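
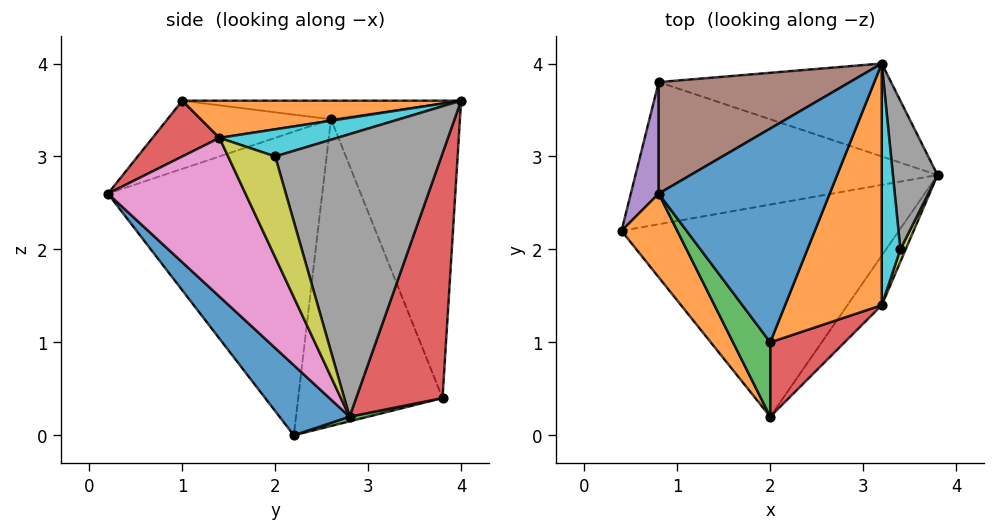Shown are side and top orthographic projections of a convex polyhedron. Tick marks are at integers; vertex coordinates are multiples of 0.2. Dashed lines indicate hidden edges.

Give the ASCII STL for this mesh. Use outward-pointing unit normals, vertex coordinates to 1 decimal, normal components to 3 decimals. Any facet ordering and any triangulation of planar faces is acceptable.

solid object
 facet normal 0.168 -0.729 -0.664
  outer loop
   vertex 2.0 0.2 2.6
   vertex 0.4 2.2 0.0
   vertex 3.8 2.8 0.2
  endloop
 endfacet
 facet normal -0.861 -0.483 0.158
  outer loop
   vertex 0.8 2.6 3.4
   vertex 0.4 2.2 0.0
   vertex 2.0 0.2 2.6
  endloop
 endfacet
 facet normal 0.015 0.239 -0.971
  outer loop
   vertex 0.8 3.8 0.4
   vertex 3.8 2.8 0.2
   vertex 0.4 2.2 0.0
  endloop
 endfacet
 facet normal 0.288 0.918 -0.273
  outer loop
   vertex 0.8 3.8 0.4
   vertex 3.2 4.0 3.6
   vertex 3.8 2.8 0.2
  endloop
 endfacet
 facet normal -0.971 0.221 0.088
  outer loop
   vertex 0.8 3.8 0.4
   vertex 0.4 2.2 0.0
   vertex 0.8 2.6 3.4
  endloop
 endfacet
 facet normal -0.497 0.806 0.322
  outer loop
   vertex 0.8 3.8 0.4
   vertex 0.8 2.6 3.4
   vertex 3.2 4.0 3.6
  endloop
 endfacet
 facet normal 0.737 -0.657 -0.159
  outer loop
   vertex 3.2 1.4 3.2
   vertex 2.0 0.2 2.6
   vertex 3.8 2.8 0.2
  endloop
 endfacet
 facet normal 0.986 0.052 0.156
  outer loop
   vertex 3.4 2.0 3.0
   vertex 3.8 2.8 0.2
   vertex 3.2 4.0 3.6
  endloop
 endfacet
 facet normal 0.952 -0.301 0.050
  outer loop
   vertex 3.4 2.0 3.0
   vertex 3.2 1.4 3.2
   vertex 3.8 2.8 0.2
  endloop
 endfacet
 facet normal 0.822 -0.087 0.563
  outer loop
   vertex 3.4 2.0 3.0
   vertex 3.2 4.0 3.6
   vertex 3.2 1.4 3.2
  endloop
 endfacet
 facet normal -0.108 0.043 0.993
  outer loop
   vertex 2.0 1.0 3.6
   vertex 3.2 4.0 3.6
   vertex 0.8 2.6 3.4
  endloop
 endfacet
 facet normal 0.355 -0.142 0.924
  outer loop
   vertex 2.0 1.0 3.6
   vertex 3.2 1.4 3.2
   vertex 3.2 4.0 3.6
  endloop
 endfacet
 facet normal -0.753 -0.514 0.411
  outer loop
   vertex 2.0 1.0 3.6
   vertex 0.8 2.6 3.4
   vertex 2.0 0.2 2.6
  endloop
 endfacet
 facet normal 0.424 -0.707 0.566
  outer loop
   vertex 2.0 1.0 3.6
   vertex 2.0 0.2 2.6
   vertex 3.2 1.4 3.2
  endloop
 endfacet
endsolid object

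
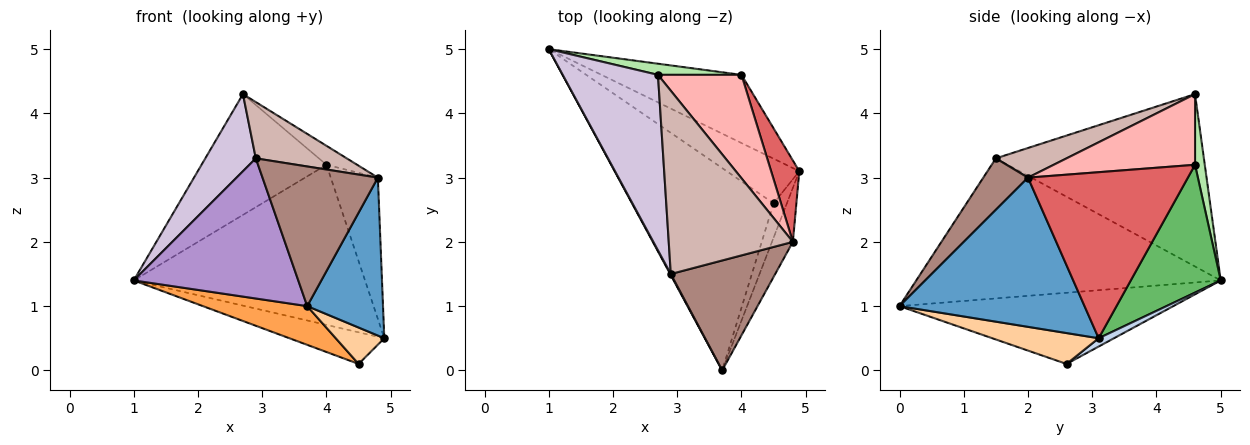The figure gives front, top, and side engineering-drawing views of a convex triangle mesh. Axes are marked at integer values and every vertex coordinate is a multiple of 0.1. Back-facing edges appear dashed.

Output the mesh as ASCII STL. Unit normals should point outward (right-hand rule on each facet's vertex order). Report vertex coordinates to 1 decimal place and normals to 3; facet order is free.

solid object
 facet normal 0.918 -0.376 -0.129
  outer loop
   vertex 4.8 2.0 3.0
   vertex 3.7 0.0 1.0
   vertex 4.9 3.1 0.5
  endloop
 endfacet
 facet normal 0.093 0.576 -0.812
  outer loop
   vertex 4.5 2.6 0.1
   vertex 1.0 5.0 1.4
   vertex 4.9 3.1 0.5
  endloop
 endfacet
 facet normal -0.443 -0.169 -0.881
  outer loop
   vertex 4.5 2.6 0.1
   vertex 3.7 0.0 1.0
   vertex 1.0 5.0 1.4
  endloop
 endfacet
 facet normal 0.847 -0.387 -0.364
  outer loop
   vertex 4.5 2.6 0.1
   vertex 4.9 3.1 0.5
   vertex 3.7 0.0 1.0
  endloop
 endfacet
 facet normal 0.337 0.866 -0.369
  outer loop
   vertex 4.0 4.6 3.2
   vertex 4.9 3.1 0.5
   vertex 1.0 5.0 1.4
  endloop
 endfacet
 facet normal 0.077 0.993 0.092
  outer loop
   vertex 4.0 4.6 3.2
   vertex 1.0 5.0 1.4
   vertex 2.7 4.6 4.3
  endloop
 endfacet
 facet normal 0.947 0.279 0.161
  outer loop
   vertex 4.0 4.6 3.2
   vertex 4.8 2.0 3.0
   vertex 4.9 3.1 0.5
  endloop
 endfacet
 facet normal 0.640 0.139 0.756
  outer loop
   vertex 4.0 4.6 3.2
   vertex 2.7 4.6 4.3
   vertex 4.8 2.0 3.0
  endloop
 endfacet
 facet normal -0.880 -0.475 0.004
  outer loop
   vertex 2.9 1.5 3.3
   vertex 1.0 5.0 1.4
   vertex 3.7 0.0 1.0
  endloop
 endfacet
 facet normal -0.856 -0.208 0.473
  outer loop
   vertex 2.9 1.5 3.3
   vertex 2.7 4.6 4.3
   vertex 1.0 5.0 1.4
  endloop
 endfacet
 facet normal 0.291 -0.752 0.592
  outer loop
   vertex 2.9 1.5 3.3
   vertex 3.7 0.0 1.0
   vertex 4.8 2.0 3.0
  endloop
 endfacet
 facet normal 0.222 -0.286 0.932
  outer loop
   vertex 2.9 1.5 3.3
   vertex 4.8 2.0 3.0
   vertex 2.7 4.6 4.3
  endloop
 endfacet
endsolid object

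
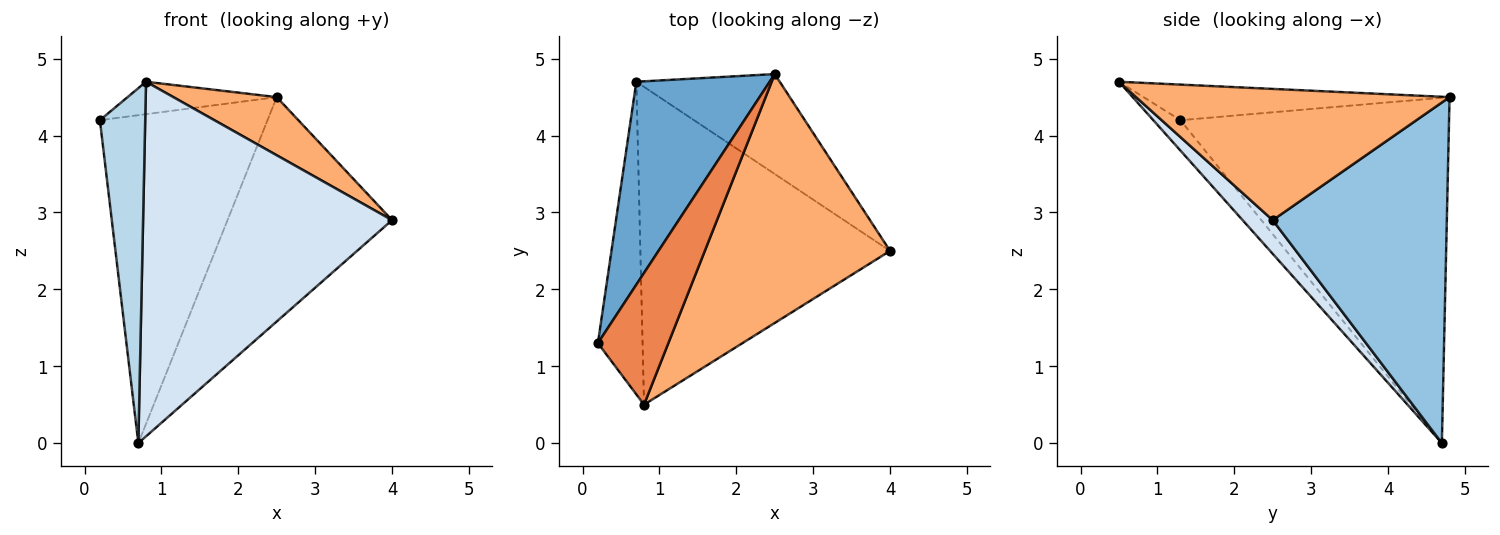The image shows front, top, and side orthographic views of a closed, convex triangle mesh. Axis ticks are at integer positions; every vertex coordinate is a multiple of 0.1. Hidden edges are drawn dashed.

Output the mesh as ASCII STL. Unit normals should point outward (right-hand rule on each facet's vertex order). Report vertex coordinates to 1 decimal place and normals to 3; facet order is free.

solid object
 facet normal -0.806 0.503 0.311
  outer loop
   vertex 2.5 4.8 4.5
   vertex 0.7 4.7 0.0
   vertex 0.2 1.3 4.2
  endloop
 endfacet
 facet normal 0.695 0.657 -0.293
  outer loop
   vertex 2.5 4.8 4.5
   vertex 4.0 2.5 2.9
   vertex 0.7 4.7 0.0
  endloop
 endfacet
 facet normal -0.410 -0.684 -0.603
  outer loop
   vertex 0.8 0.5 4.7
   vertex 0.2 1.3 4.2
   vertex 0.7 4.7 0.0
  endloop
 endfacet
 facet normal 0.090 -0.742 -0.665
  outer loop
   vertex 0.8 0.5 4.7
   vertex 0.7 4.7 0.0
   vertex 4.0 2.5 2.9
  endloop
 endfacet
 facet normal -0.440 0.215 0.872
  outer loop
   vertex 0.8 0.5 4.7
   vertex 2.5 4.8 4.5
   vertex 0.2 1.3 4.2
  endloop
 endfacet
 facet normal 0.568 -0.187 0.802
  outer loop
   vertex 0.8 0.5 4.7
   vertex 4.0 2.5 2.9
   vertex 2.5 4.8 4.5
  endloop
 endfacet
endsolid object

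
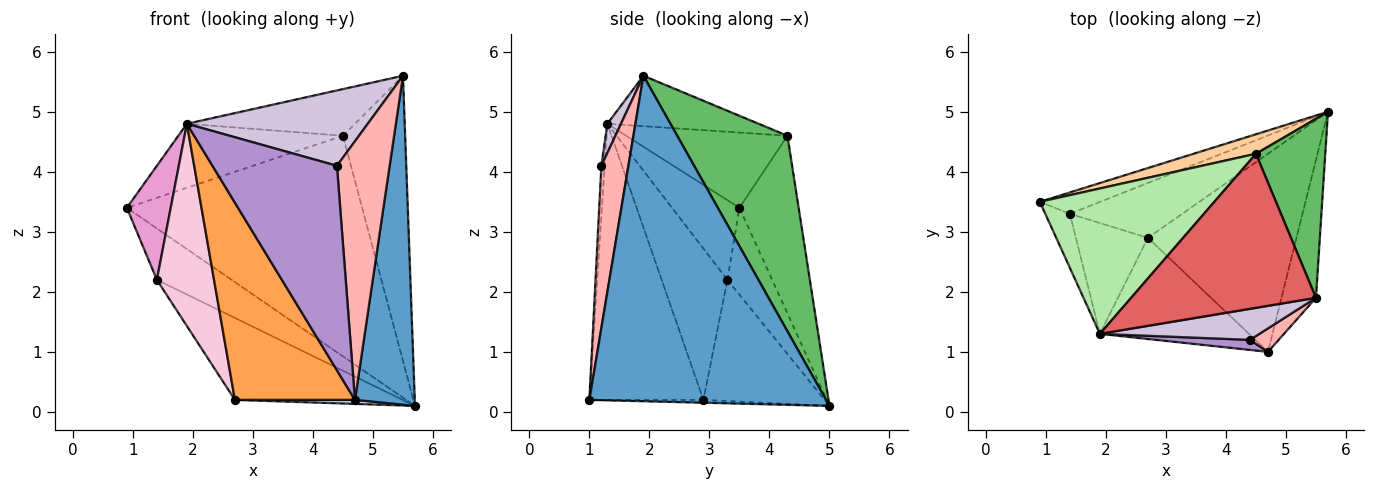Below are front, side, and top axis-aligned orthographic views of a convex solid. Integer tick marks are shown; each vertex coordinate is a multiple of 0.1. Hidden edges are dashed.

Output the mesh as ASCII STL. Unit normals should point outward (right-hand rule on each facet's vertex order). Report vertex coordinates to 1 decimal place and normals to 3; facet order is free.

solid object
 facet normal 0.964 -0.244 -0.102
  outer loop
   vertex 5.5 1.9 5.6
   vertex 4.7 1.0 0.2
   vertex 5.7 5.0 0.1
  endloop
 endfacet
 facet normal -0.019 -0.020 -1.000
  outer loop
   vertex 2.7 2.9 0.2
   vertex 5.7 5.0 0.1
   vertex 4.7 1.0 0.2
  endloop
 endfacet
 facet normal -0.646 -0.680 -0.349
  outer loop
   vertex 2.7 2.9 0.2
   vertex 4.7 1.0 0.2
   vertex 1.9 1.3 4.8
  endloop
 endfacet
 facet normal -0.243 0.966 0.085
  outer loop
   vertex 4.5 4.3 4.6
   vertex 5.7 5.0 0.1
   vertex 0.9 3.5 3.4
  endloop
 endfacet
 facet normal 0.832 0.470 0.295
  outer loop
   vertex 4.5 4.3 4.6
   vertex 5.5 1.9 5.6
   vertex 5.7 5.0 0.1
  endloop
 endfacet
 facet normal -0.367 0.375 0.851
  outer loop
   vertex 4.5 4.3 4.6
   vertex 0.9 3.5 3.4
   vertex 1.9 1.3 4.8
  endloop
 endfacet
 facet normal -0.253 0.281 0.926
  outer loop
   vertex 4.5 4.3 4.6
   vertex 1.9 1.3 4.8
   vertex 5.5 1.9 5.6
  endloop
 endfacet
 facet normal 0.455 -0.887 0.080
  outer loop
   vertex 4.4 1.2 4.1
   vertex 4.7 1.0 0.2
   vertex 5.5 1.9 5.6
  endloop
 endfacet
 facet normal -0.026 -0.998 0.049
  outer loop
   vertex 4.4 1.2 4.1
   vertex 1.9 1.3 4.8
   vertex 4.7 1.0 0.2
  endloop
 endfacet
 facet normal 0.069 -0.923 0.380
  outer loop
   vertex 4.4 1.2 4.1
   vertex 5.5 1.9 5.6
   vertex 1.9 1.3 4.8
  endloop
 endfacet
 facet normal -0.484 0.808 -0.336
  outer loop
   vertex 1.4 3.3 2.2
   vertex 0.9 3.5 3.4
   vertex 5.7 5.0 0.1
  endloop
 endfacet
 facet normal -0.515 0.712 -0.477
  outer loop
   vertex 1.4 3.3 2.2
   vertex 5.7 5.0 0.1
   vertex 2.7 2.9 0.2
  endloop
 endfacet
 facet normal -0.812 -0.528 -0.250
  outer loop
   vertex 1.4 3.3 2.2
   vertex 1.9 1.3 4.8
   vertex 0.9 3.5 3.4
  endloop
 endfacet
 facet normal -0.710 -0.617 -0.338
  outer loop
   vertex 1.4 3.3 2.2
   vertex 2.7 2.9 0.2
   vertex 1.9 1.3 4.8
  endloop
 endfacet
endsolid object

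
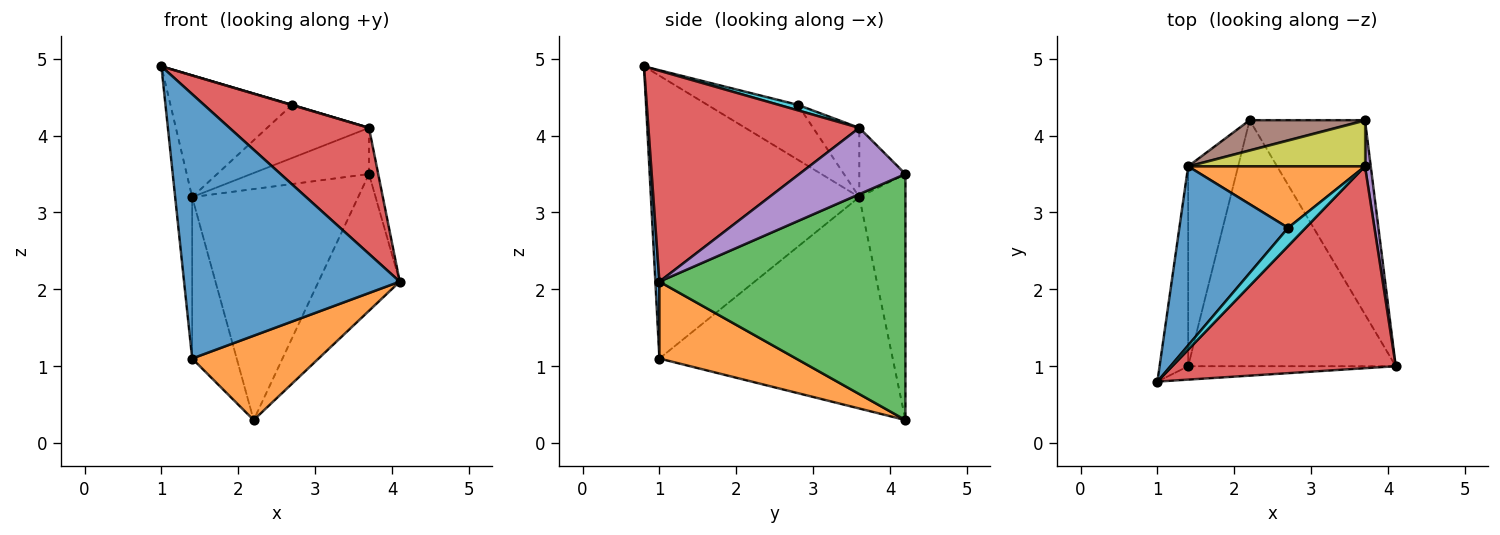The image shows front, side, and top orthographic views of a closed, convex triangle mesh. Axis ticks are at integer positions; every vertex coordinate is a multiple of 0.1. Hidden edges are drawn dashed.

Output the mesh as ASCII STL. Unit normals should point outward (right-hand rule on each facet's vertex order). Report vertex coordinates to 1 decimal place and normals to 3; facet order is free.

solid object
 facet normal 0.019 -0.999 -0.051
  outer loop
   vertex 1.4 1.0 1.1
   vertex 4.1 1.0 2.1
   vertex 1.0 0.8 4.9
  endloop
 endfacet
 facet normal 0.331 -0.306 -0.893
  outer loop
   vertex 1.4 1.0 1.1
   vertex 2.2 4.2 0.3
   vertex 4.1 1.0 2.1
  endloop
 endfacet
 facet normal 0.868 0.286 -0.407
  outer loop
   vertex 3.7 4.2 3.5
   vertex 4.1 1.0 2.1
   vertex 2.2 4.2 0.3
  endloop
 endfacet
 facet normal 0.625 -0.413 0.662
  outer loop
   vertex 3.7 3.6 4.1
   vertex 1.0 0.8 4.9
   vertex 4.1 1.0 2.1
  endloop
 endfacet
 facet normal 0.993 0.086 0.086
  outer loop
   vertex 3.7 3.6 4.1
   vertex 4.1 1.0 2.1
   vertex 3.7 4.2 3.5
  endloop
 endfacet
 facet normal -0.266 0.956 0.125
  outer loop
   vertex 1.4 3.6 3.2
   vertex 3.7 4.2 3.5
   vertex 2.2 4.2 0.3
  endloop
 endfacet
 facet normal -0.992 0.081 -0.100
  outer loop
   vertex 1.4 3.6 3.2
   vertex 1.4 1.0 1.1
   vertex 1.0 0.8 4.9
  endloop
 endfacet
 facet normal -0.957 0.183 -0.226
  outer loop
   vertex 1.4 3.6 3.2
   vertex 2.2 4.2 0.3
   vertex 1.4 1.0 1.1
  endloop
 endfacet
 facet normal -0.267 0.682 0.682
  outer loop
   vertex 1.4 3.6 3.2
   vertex 3.7 3.6 4.1
   vertex 3.7 4.2 3.5
  endloop
 endfacet
 facet normal 0.298 -0.015 0.954
  outer loop
   vertex 2.7 2.8 4.4
   vertex 1.0 0.8 4.9
   vertex 3.7 3.6 4.1
  endloop
 endfacet
 facet normal -0.385 0.518 0.763
  outer loop
   vertex 2.7 2.8 4.4
   vertex 1.4 3.6 3.2
   vertex 1.0 0.8 4.9
  endloop
 endfacet
 facet normal -0.284 0.627 0.726
  outer loop
   vertex 2.7 2.8 4.4
   vertex 3.7 3.6 4.1
   vertex 1.4 3.6 3.2
  endloop
 endfacet
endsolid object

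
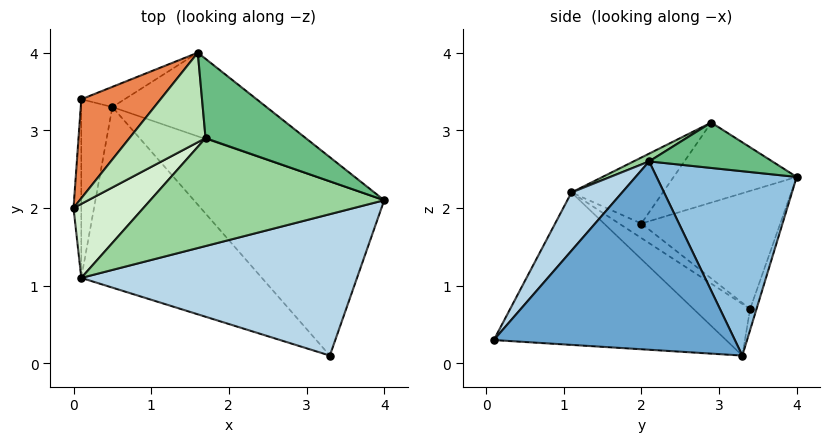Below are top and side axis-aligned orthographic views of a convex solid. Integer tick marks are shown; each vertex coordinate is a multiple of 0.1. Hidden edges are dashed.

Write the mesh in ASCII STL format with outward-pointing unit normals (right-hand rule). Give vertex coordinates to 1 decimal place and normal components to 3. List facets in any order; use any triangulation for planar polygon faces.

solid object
 facet normal 0.611 0.496 -0.617
  outer loop
   vertex 0.5 3.3 0.1
   vertex 4.0 2.1 2.6
   vertex 3.3 0.1 0.3
  endloop
 endfacet
 facet normal 0.570 0.670 -0.476
  outer loop
   vertex 1.6 4.0 2.4
   vertex 4.0 2.1 2.6
   vertex 0.5 3.3 0.1
  endloop
 endfacet
 facet normal 0.132 -0.768 0.627
  outer loop
   vertex 0.1 1.1 2.2
   vertex 3.3 0.1 0.3
   vertex 4.0 2.1 2.6
  endloop
 endfacet
 facet normal -0.550 -0.522 -0.652
  outer loop
   vertex 0.1 1.1 2.2
   vertex 0.5 3.3 0.1
   vertex 3.3 0.1 0.3
  endloop
 endfacet
 facet normal -0.744 0.445 0.499
  outer loop
   vertex 0.1 3.4 0.7
   vertex 0.0 2.0 1.8
   vertex 1.6 4.0 2.4
  endloop
 endfacet
 facet normal -0.116 0.964 -0.238
  outer loop
   vertex 0.1 3.4 0.7
   vertex 1.6 4.0 2.4
   vertex 0.5 3.3 0.1
  endloop
 endfacet
 facet normal -0.843 -0.294 -0.451
  outer loop
   vertex 0.1 3.4 0.7
   vertex 0.1 1.1 2.2
   vertex 0.0 2.0 1.8
  endloop
 endfacet
 facet normal -0.812 -0.319 -0.488
  outer loop
   vertex 0.1 3.4 0.7
   vertex 0.5 3.3 0.1
   vertex 0.1 1.1 2.2
  endloop
 endfacet
 facet normal 0.351 0.525 0.775
  outer loop
   vertex 1.7 2.9 3.1
   vertex 4.0 2.1 2.6
   vertex 1.6 4.0 2.4
  endloop
 endfacet
 facet normal 0.029 -0.468 0.883
  outer loop
   vertex 1.7 2.9 3.1
   vertex 0.1 1.1 2.2
   vertex 4.0 2.1 2.6
  endloop
 endfacet
 facet normal -0.679 0.349 0.646
  outer loop
   vertex 1.7 2.9 3.1
   vertex 1.6 4.0 2.4
   vertex 0.0 2.0 1.8
  endloop
 endfacet
 facet normal -0.667 0.240 0.706
  outer loop
   vertex 1.7 2.9 3.1
   vertex 0.0 2.0 1.8
   vertex 0.1 1.1 2.2
  endloop
 endfacet
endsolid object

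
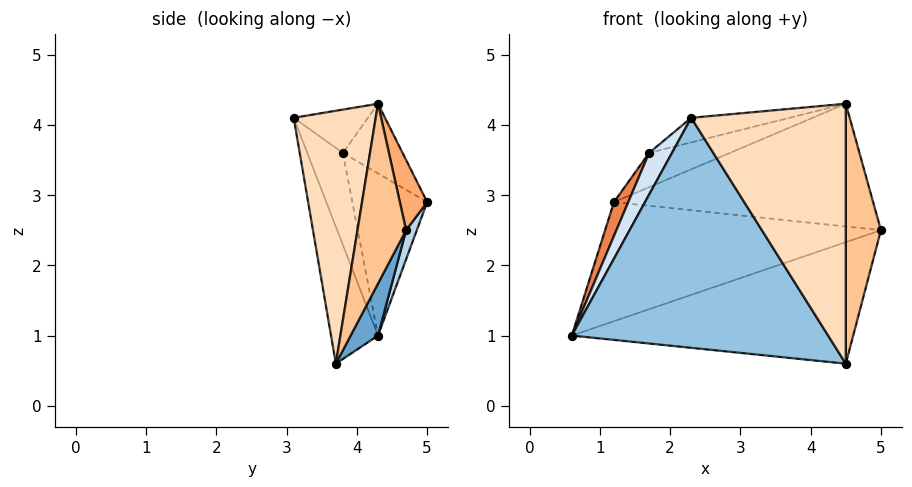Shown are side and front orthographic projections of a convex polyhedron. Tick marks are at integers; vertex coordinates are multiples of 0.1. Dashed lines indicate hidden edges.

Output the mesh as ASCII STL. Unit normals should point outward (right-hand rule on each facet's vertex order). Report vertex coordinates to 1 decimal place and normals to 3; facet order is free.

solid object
 facet normal 0.085 0.872 -0.481
  outer loop
   vertex 4.5 3.7 0.6
   vertex 0.6 4.3 1.0
   vertex 5.0 4.7 2.5
  endloop
 endfacet
 facet normal -0.173 -0.947 -0.271
  outer loop
   vertex 4.5 3.7 0.6
   vertex 2.3 3.1 4.1
   vertex 0.6 4.3 1.0
  endloop
 endfacet
 facet normal 0.036 0.934 -0.356
  outer loop
   vertex 1.2 5.0 2.9
   vertex 5.0 4.7 2.5
   vertex 0.6 4.3 1.0
  endloop
 endfacet
 facet normal -0.816 -0.525 0.244
  outer loop
   vertex 1.7 3.8 3.6
   vertex 0.6 4.3 1.0
   vertex 2.3 3.1 4.1
  endloop
 endfacet
 facet normal -0.918 -0.176 0.355
  outer loop
   vertex 1.7 3.8 3.6
   vertex 1.2 5.0 2.9
   vertex 0.6 4.3 1.0
  endloop
 endfacet
 facet normal 0.102 0.965 0.243
  outer loop
   vertex 4.5 4.3 4.3
   vertex 5.0 4.7 2.5
   vertex 1.2 5.0 2.9
  endloop
 endfacet
 facet normal 0.807 -0.583 0.095
  outer loop
   vertex 4.5 4.3 4.3
   vertex 4.5 3.7 0.6
   vertex 5.0 4.7 2.5
  endloop
 endfacet
 facet normal 0.464 -0.874 0.142
  outer loop
   vertex 4.5 4.3 4.3
   vertex 2.3 3.1 4.1
   vertex 4.5 3.7 0.6
  endloop
 endfacet
 facet normal -0.288 0.381 0.879
  outer loop
   vertex 4.5 4.3 4.3
   vertex 1.7 3.8 3.6
   vertex 2.3 3.1 4.1
  endloop
 endfacet
 facet normal -0.288 0.390 0.875
  outer loop
   vertex 4.5 4.3 4.3
   vertex 1.2 5.0 2.9
   vertex 1.7 3.8 3.6
  endloop
 endfacet
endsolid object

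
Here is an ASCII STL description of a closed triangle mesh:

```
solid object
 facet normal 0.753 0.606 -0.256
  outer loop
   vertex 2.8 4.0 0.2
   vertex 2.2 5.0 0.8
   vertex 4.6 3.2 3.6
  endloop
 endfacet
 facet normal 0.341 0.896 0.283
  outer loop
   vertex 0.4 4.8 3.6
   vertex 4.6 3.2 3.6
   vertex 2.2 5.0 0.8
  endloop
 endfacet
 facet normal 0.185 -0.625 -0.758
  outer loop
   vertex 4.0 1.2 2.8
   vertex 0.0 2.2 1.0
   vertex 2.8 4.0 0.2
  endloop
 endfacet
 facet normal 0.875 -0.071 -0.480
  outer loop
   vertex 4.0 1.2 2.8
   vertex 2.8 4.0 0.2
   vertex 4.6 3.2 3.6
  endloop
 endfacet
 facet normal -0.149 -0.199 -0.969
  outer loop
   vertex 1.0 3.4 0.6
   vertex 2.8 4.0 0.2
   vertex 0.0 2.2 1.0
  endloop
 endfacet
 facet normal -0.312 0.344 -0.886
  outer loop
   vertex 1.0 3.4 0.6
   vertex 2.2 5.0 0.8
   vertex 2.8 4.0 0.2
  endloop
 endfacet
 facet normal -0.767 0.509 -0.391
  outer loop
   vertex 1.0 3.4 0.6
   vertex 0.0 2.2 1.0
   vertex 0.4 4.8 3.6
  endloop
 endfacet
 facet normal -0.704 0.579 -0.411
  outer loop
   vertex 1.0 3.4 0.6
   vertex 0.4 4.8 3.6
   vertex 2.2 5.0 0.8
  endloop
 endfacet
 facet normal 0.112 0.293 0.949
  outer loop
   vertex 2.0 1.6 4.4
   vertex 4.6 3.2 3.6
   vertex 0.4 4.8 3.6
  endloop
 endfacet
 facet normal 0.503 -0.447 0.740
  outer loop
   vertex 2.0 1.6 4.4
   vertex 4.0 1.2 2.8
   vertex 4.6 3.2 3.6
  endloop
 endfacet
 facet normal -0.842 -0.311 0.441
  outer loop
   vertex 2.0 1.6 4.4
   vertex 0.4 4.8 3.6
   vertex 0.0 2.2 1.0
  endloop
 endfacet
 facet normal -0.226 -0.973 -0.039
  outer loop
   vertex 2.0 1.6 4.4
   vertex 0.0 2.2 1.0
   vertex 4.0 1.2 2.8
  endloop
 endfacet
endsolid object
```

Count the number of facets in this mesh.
12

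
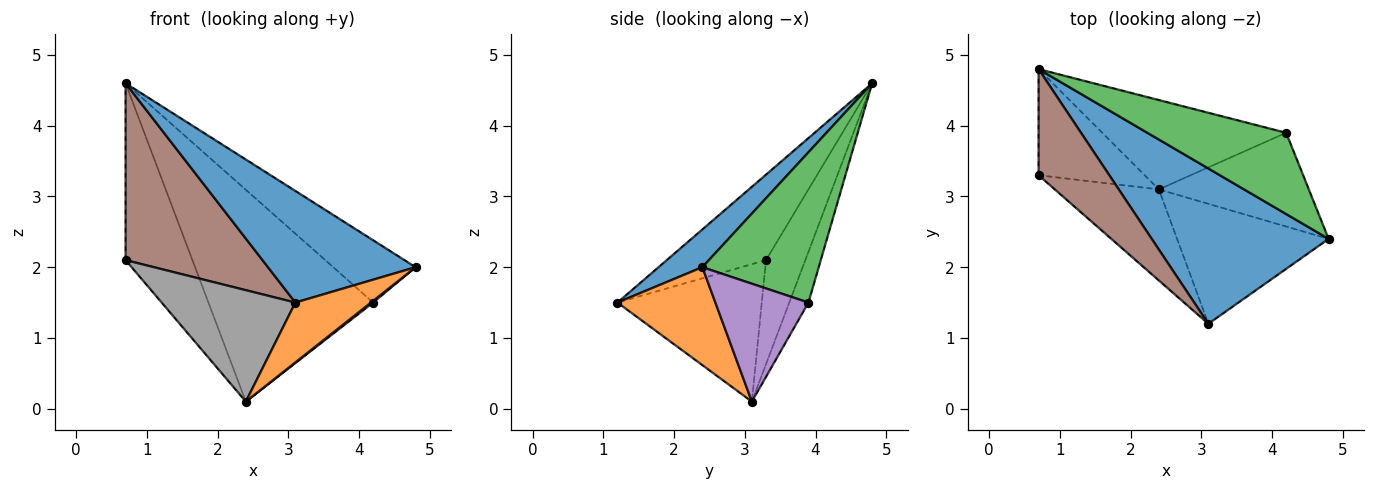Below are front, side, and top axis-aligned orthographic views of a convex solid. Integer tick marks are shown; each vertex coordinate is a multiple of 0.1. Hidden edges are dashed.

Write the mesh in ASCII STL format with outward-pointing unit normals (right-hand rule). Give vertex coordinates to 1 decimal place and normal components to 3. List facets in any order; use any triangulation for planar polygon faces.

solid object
 facet normal 0.171 -0.575 0.800
  outer loop
   vertex 3.1 1.2 1.5
   vertex 4.8 2.4 2.0
   vertex 0.7 4.8 4.6
  endloop
 endfacet
 facet normal 0.501 -0.386 -0.775
  outer loop
   vertex 2.4 3.1 0.1
   vertex 4.8 2.4 2.0
   vertex 3.1 1.2 1.5
  endloop
 endfacet
 facet normal 0.652 0.461 0.602
  outer loop
   vertex 4.2 3.9 1.5
   vertex 0.7 4.8 4.6
   vertex 4.8 2.4 2.0
  endloop
 endfacet
 facet normal -0.107 0.916 -0.386
  outer loop
   vertex 4.2 3.9 1.5
   vertex 2.4 3.1 0.1
   vertex 0.7 4.8 4.6
  endloop
 endfacet
 facet normal 0.618 -0.015 -0.786
  outer loop
   vertex 4.2 3.9 1.5
   vertex 4.8 2.4 2.0
   vertex 2.4 3.1 0.1
  endloop
 endfacet
 facet normal -0.528 -0.728 0.437
  outer loop
   vertex 0.7 3.3 2.1
   vertex 3.1 1.2 1.5
   vertex 0.7 4.8 4.6
  endloop
 endfacet
 facet normal -0.450 0.766 -0.459
  outer loop
   vertex 0.7 3.3 2.1
   vertex 0.7 4.8 4.6
   vertex 2.4 3.1 0.1
  endloop
 endfacet
 facet normal -0.641 -0.594 -0.486
  outer loop
   vertex 0.7 3.3 2.1
   vertex 2.4 3.1 0.1
   vertex 3.1 1.2 1.5
  endloop
 endfacet
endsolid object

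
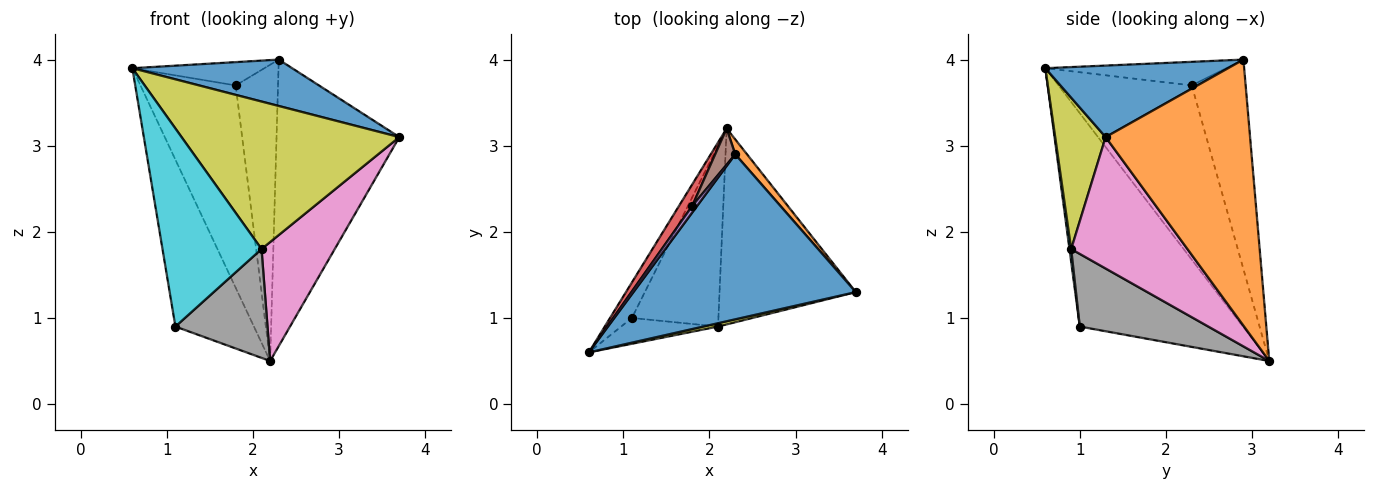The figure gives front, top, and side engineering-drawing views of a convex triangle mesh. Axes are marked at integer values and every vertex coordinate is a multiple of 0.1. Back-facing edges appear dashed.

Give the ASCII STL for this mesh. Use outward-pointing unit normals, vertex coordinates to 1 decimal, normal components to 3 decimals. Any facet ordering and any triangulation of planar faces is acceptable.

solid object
 facet normal 0.296 -0.259 0.920
  outer loop
   vertex 2.3 2.9 4.0
   vertex 0.6 0.6 3.9
   vertex 3.7 1.3 3.1
  endloop
 endfacet
 facet normal 0.761 0.647 0.034
  outer loop
   vertex 2.3 2.9 4.0
   vertex 3.7 1.3 3.1
   vertex 2.2 3.2 0.5
  endloop
 endfacet
 facet normal -0.897 0.432 -0.092
  outer loop
   vertex 1.1 1.0 0.9
   vertex 0.6 0.6 3.9
   vertex 2.2 3.2 0.5
  endloop
 endfacet
 facet normal -0.812 0.580 0.062
  outer loop
   vertex 1.8 2.3 3.7
   vertex 2.2 3.2 0.5
   vertex 0.6 0.6 3.9
  endloop
 endfacet
 facet normal -0.797 0.582 0.164
  outer loop
   vertex 1.8 2.3 3.7
   vertex 0.6 0.6 3.9
   vertex 2.3 2.9 4.0
  endloop
 endfacet
 facet normal -0.784 0.616 0.075
  outer loop
   vertex 1.8 2.3 3.7
   vertex 2.3 2.9 4.0
   vertex 2.2 3.2 0.5
  endloop
 endfacet
 facet normal 0.636 -0.400 -0.660
  outer loop
   vertex 2.1 0.9 1.8
   vertex 2.2 3.2 0.5
   vertex 3.7 1.3 3.1
  endloop
 endfacet
 facet normal 0.584 -0.418 -0.695
  outer loop
   vertex 2.1 0.9 1.8
   vertex 1.1 1.0 0.9
   vertex 2.2 3.2 0.5
  endloop
 endfacet
 facet normal 0.226 -0.974 0.022
  outer loop
   vertex 2.1 0.9 1.8
   vertex 3.7 1.3 3.1
   vertex 0.6 0.6 3.9
  endloop
 endfacet
 facet normal 0.017 -0.991 -0.129
  outer loop
   vertex 2.1 0.9 1.8
   vertex 0.6 0.6 3.9
   vertex 1.1 1.0 0.9
  endloop
 endfacet
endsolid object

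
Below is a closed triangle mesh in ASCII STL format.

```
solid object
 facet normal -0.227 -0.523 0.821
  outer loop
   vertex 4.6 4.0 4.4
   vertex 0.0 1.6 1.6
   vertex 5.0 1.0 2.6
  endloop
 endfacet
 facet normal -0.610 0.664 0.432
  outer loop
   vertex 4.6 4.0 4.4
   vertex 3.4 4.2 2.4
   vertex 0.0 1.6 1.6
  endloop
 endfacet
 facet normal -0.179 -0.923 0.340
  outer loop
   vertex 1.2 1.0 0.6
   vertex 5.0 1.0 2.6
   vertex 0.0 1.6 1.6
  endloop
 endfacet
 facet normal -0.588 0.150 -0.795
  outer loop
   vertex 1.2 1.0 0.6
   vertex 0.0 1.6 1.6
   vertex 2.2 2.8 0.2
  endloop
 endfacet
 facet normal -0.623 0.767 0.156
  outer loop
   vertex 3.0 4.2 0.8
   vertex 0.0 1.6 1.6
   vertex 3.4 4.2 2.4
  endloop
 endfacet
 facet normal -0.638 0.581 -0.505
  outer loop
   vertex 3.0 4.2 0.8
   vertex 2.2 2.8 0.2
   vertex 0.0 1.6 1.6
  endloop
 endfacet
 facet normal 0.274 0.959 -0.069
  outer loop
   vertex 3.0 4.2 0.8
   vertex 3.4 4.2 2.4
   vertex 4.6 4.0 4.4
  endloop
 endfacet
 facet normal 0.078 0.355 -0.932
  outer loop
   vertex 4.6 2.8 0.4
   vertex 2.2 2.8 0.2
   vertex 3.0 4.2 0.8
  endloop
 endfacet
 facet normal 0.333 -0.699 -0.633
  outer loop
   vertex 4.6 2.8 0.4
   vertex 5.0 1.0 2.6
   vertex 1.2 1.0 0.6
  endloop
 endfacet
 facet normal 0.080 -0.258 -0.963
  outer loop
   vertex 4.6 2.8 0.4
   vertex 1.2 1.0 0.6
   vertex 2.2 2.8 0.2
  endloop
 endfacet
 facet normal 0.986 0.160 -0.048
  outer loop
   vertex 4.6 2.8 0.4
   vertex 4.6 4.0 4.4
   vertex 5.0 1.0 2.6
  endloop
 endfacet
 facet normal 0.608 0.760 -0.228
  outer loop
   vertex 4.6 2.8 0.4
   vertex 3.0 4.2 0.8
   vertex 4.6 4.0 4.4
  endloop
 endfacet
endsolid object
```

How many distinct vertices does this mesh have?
8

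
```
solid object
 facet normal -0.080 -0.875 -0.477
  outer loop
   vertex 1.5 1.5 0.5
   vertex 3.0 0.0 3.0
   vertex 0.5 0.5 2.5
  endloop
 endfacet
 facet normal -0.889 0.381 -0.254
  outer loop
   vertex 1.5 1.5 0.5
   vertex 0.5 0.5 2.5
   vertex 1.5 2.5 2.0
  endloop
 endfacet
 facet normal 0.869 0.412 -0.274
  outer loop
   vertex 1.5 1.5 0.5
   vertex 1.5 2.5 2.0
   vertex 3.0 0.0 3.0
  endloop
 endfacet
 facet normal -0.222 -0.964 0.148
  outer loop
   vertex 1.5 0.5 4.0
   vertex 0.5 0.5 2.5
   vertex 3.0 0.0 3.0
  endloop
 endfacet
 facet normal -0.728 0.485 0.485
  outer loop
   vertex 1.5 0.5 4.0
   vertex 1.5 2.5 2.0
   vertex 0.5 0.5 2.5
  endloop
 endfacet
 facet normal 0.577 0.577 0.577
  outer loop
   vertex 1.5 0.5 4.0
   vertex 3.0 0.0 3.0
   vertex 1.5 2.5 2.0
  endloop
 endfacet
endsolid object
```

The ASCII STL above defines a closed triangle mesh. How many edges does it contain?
9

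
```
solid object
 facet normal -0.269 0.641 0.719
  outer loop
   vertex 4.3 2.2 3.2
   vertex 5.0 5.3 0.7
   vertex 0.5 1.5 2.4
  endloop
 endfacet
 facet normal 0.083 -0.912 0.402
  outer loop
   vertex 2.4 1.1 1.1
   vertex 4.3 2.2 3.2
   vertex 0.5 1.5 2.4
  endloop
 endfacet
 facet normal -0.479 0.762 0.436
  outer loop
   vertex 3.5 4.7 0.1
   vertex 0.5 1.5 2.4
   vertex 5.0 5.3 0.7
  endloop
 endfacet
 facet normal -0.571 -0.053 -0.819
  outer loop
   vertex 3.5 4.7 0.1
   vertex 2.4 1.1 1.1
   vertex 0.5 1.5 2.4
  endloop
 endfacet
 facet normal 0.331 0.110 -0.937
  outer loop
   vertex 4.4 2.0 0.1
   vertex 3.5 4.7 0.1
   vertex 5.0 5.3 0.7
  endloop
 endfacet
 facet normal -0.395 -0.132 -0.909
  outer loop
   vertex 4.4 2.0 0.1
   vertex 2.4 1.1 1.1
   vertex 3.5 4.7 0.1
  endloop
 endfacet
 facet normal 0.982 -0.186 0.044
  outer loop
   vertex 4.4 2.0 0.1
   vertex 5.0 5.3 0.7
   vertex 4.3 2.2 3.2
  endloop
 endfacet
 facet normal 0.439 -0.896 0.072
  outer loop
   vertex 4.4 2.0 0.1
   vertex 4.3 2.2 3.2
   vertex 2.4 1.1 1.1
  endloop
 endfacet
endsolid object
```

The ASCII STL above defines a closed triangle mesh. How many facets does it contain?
8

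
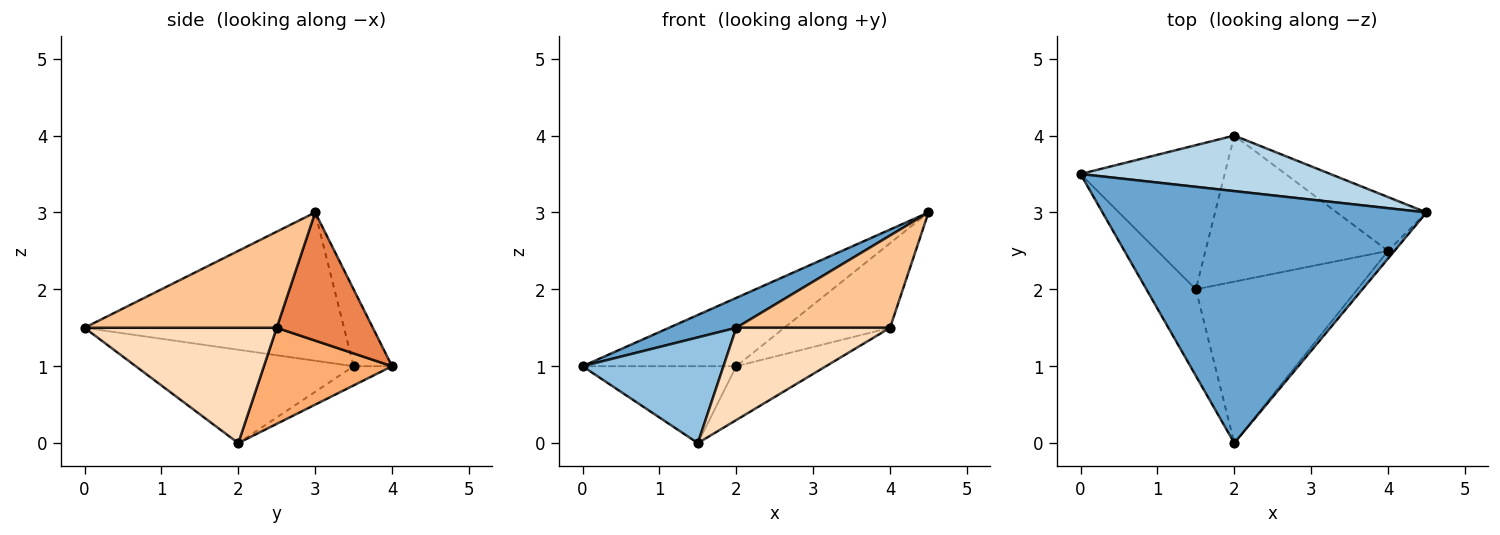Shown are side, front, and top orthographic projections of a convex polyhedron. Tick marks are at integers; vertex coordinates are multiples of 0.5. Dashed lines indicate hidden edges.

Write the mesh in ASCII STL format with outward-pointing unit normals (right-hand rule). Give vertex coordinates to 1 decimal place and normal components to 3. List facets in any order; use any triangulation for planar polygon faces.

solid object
 facet normal -0.414 -0.107 0.904
  outer loop
   vertex 2.0 0.0 1.5
   vertex 4.5 3.0 3.0
   vertex 0.0 3.5 1.0
  endloop
 endfacet
 facet normal -0.767 -0.496 -0.406
  outer loop
   vertex 1.5 2.0 0.0
   vertex 2.0 0.0 1.5
   vertex 0.0 3.5 1.0
  endloop
 endfacet
 facet normal -0.190 0.762 0.619
  outer loop
   vertex 2.0 4.0 1.0
   vertex 0.0 3.5 1.0
   vertex 4.5 3.0 3.0
  endloop
 endfacet
 facet normal -0.117 0.467 -0.876
  outer loop
   vertex 2.0 4.0 1.0
   vertex 1.5 2.0 0.0
   vertex 0.0 3.5 1.0
  endloop
 endfacet
 facet normal 0.609 0.669 -0.426
  outer loop
   vertex 4.0 2.5 1.5
   vertex 2.0 4.0 1.0
   vertex 4.5 3.0 3.0
  endloop
 endfacet
 facet normal 0.443 0.310 -0.841
  outer loop
   vertex 4.0 2.5 1.5
   vertex 1.5 2.0 0.0
   vertex 2.0 4.0 1.0
  endloop
 endfacet
 facet normal 0.780 -0.624 -0.052
  outer loop
   vertex 4.0 2.5 1.5
   vertex 4.5 3.0 3.0
   vertex 2.0 0.0 1.5
  endloop
 endfacet
 facet normal 0.527 -0.422 -0.738
  outer loop
   vertex 4.0 2.5 1.5
   vertex 2.0 0.0 1.5
   vertex 1.5 2.0 0.0
  endloop
 endfacet
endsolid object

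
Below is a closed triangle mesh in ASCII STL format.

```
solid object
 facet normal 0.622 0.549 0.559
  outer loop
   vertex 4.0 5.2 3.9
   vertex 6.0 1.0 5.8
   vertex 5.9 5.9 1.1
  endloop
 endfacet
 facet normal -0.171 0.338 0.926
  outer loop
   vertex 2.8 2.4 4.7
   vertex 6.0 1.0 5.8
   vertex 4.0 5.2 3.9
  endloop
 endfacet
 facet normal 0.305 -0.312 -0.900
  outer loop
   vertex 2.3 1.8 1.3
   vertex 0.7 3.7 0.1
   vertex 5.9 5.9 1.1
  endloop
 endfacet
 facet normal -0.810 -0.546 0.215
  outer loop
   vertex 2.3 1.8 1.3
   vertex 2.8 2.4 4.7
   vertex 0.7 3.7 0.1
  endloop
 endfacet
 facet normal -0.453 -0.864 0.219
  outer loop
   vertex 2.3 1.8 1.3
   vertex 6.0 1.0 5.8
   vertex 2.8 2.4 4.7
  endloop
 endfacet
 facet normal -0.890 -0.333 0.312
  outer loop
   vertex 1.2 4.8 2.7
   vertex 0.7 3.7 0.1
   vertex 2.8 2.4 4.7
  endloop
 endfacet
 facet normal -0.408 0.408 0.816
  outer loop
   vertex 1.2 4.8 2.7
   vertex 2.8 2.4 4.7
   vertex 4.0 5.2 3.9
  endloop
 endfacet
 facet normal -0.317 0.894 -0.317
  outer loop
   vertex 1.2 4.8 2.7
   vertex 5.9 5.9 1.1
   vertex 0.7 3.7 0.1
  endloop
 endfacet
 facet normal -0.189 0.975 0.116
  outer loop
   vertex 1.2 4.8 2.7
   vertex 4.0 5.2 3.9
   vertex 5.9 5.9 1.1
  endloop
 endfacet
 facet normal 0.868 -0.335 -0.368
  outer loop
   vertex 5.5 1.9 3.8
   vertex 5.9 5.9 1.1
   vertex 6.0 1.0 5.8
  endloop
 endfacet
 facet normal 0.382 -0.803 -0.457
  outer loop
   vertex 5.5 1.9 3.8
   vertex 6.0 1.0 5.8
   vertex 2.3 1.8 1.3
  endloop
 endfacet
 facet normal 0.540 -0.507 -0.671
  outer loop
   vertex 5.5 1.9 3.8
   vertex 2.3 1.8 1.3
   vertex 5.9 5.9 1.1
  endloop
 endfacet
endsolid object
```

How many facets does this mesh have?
12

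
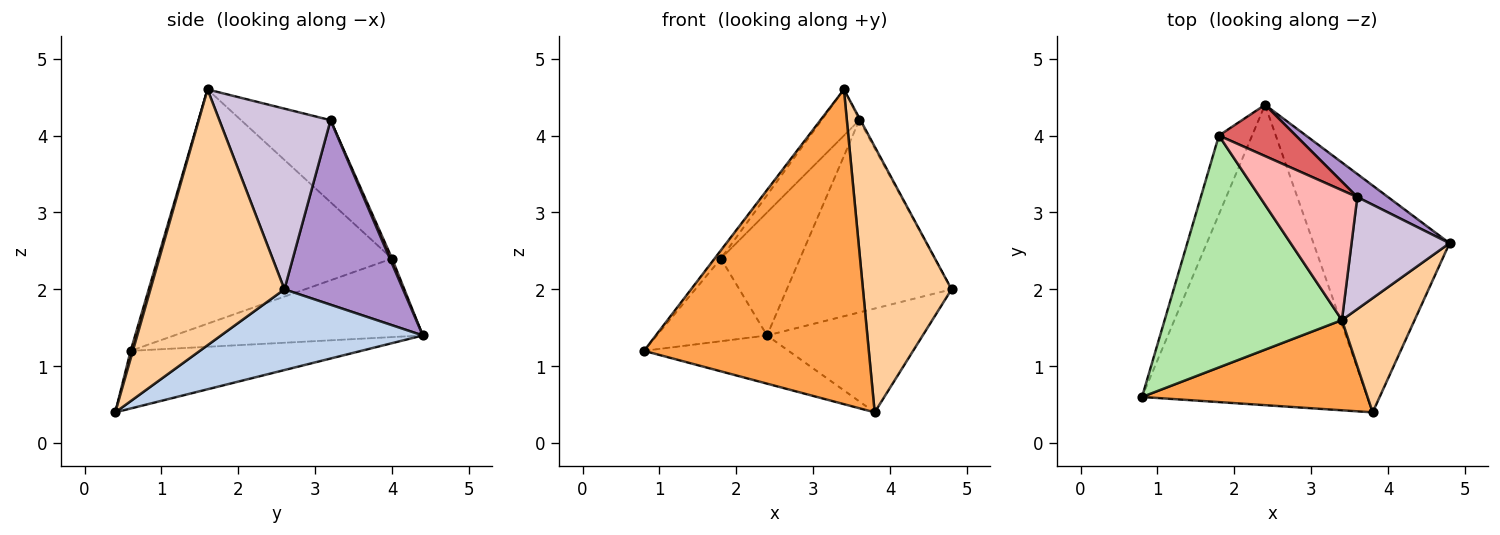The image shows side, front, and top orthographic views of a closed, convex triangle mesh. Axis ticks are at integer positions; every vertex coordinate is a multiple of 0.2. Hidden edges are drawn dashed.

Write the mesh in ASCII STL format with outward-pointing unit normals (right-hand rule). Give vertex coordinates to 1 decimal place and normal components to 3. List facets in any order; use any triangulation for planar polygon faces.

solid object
 facet normal -0.245 0.154 -0.957
  outer loop
   vertex 3.8 0.4 0.4
   vertex 0.8 0.6 1.2
   vertex 2.4 4.4 1.4
  endloop
 endfacet
 facet normal 0.475 0.366 -0.800
  outer loop
   vertex 3.8 0.4 0.4
   vertex 2.4 4.4 1.4
   vertex 4.8 2.6 2.0
  endloop
 endfacet
 facet normal 0.009 -0.961 0.276
  outer loop
   vertex 3.8 0.4 0.4
   vertex 3.4 1.6 4.6
   vertex 0.8 0.6 1.2
  endloop
 endfacet
 facet normal 0.812 -0.537 0.231
  outer loop
   vertex 3.8 0.4 0.4
   vertex 4.8 2.6 2.0
   vertex 3.4 1.6 4.6
  endloop
 endfacet
 facet normal -0.853 0.378 -0.360
  outer loop
   vertex 1.8 4.0 2.4
   vertex 2.4 4.4 1.4
   vertex 0.8 0.6 1.2
  endloop
 endfacet
 facet normal -0.797 0.022 0.603
  outer loop
   vertex 1.8 4.0 2.4
   vertex 0.8 0.6 1.2
   vertex 3.4 1.6 4.6
  endloop
 endfacet
 facet normal 0.026 0.923 0.384
  outer loop
   vertex 3.6 3.2 4.2
   vertex 2.4 4.4 1.4
   vertex 1.8 4.0 2.4
  endloop
 endfacet
 facet normal -0.622 0.262 0.738
  outer loop
   vertex 3.6 3.2 4.2
   vertex 1.8 4.0 2.4
   vertex 3.4 1.6 4.6
  endloop
 endfacet
 facet normal 0.582 0.808 0.097
  outer loop
   vertex 3.6 3.2 4.2
   vertex 4.8 2.6 2.0
   vertex 2.4 4.4 1.4
  endloop
 endfacet
 facet normal 0.879 0.009 0.477
  outer loop
   vertex 3.6 3.2 4.2
   vertex 3.4 1.6 4.6
   vertex 4.8 2.6 2.0
  endloop
 endfacet
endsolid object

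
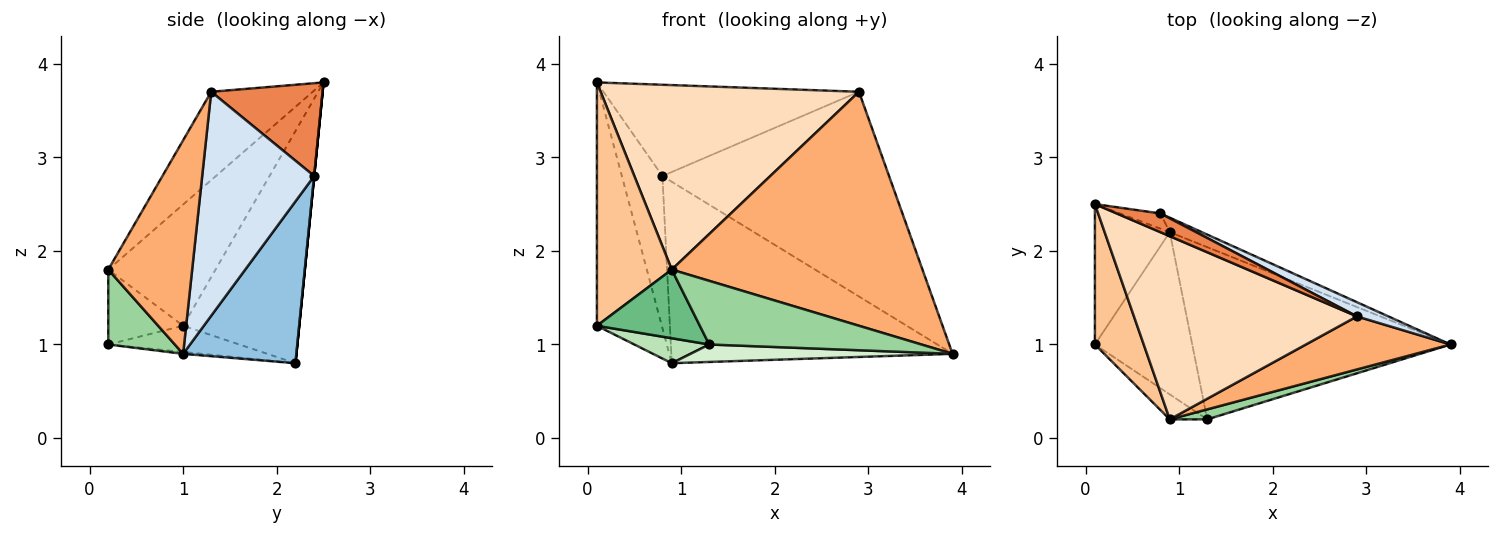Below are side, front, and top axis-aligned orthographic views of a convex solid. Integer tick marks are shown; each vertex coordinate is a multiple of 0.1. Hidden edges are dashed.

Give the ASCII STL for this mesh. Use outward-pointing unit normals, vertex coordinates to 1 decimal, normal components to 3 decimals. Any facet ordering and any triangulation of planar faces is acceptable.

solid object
 facet normal -0.840 0.470 -0.271
  outer loop
   vertex 0.9 2.2 0.8
   vertex 0.1 1.0 1.2
   vertex 0.1 2.5 3.8
  endloop
 endfacet
 facet normal 0.372 0.925 -0.074
  outer loop
   vertex 0.8 2.4 2.8
   vertex 3.9 1.0 0.9
   vertex 0.9 2.2 0.8
  endloop
 endfacet
 facet normal 0.000 0.995 -0.100
  outer loop
   vertex 0.8 2.4 2.8
   vertex 0.9 2.2 0.8
   vertex 0.1 2.5 3.8
  endloop
 endfacet
 facet normal 0.442 0.895 0.062
  outer loop
   vertex 0.8 2.4 2.8
   vertex 2.9 1.3 3.7
   vertex 3.9 1.0 0.9
  endloop
 endfacet
 facet normal 0.393 0.901 0.185
  outer loop
   vertex 0.8 2.4 2.8
   vertex 0.1 2.5 3.8
   vertex 2.9 1.3 3.7
  endloop
 endfacet
 facet normal 0.310 -0.927 0.210
  outer loop
   vertex 0.9 0.2 1.8
   vertex 3.9 1.0 0.9
   vertex 2.9 1.3 3.7
  endloop
 endfacet
 facet normal -0.779 -0.543 0.314
  outer loop
   vertex 0.9 0.2 1.8
   vertex 0.1 2.5 3.8
   vertex 0.1 1.0 1.2
  endloop
 endfacet
 facet normal -0.269 -0.684 0.679
  outer loop
   vertex 0.9 0.2 1.8
   vertex 2.9 1.3 3.7
   vertex 0.1 2.5 3.8
  endloop
 endfacet
 facet normal -0.564 -0.776 -0.282
  outer loop
   vertex 1.3 0.2 1.0
   vertex 0.9 0.2 1.8
   vertex 0.1 1.0 1.2
  endloop
 endfacet
 facet normal 0.296 -0.944 0.148
  outer loop
   vertex 1.3 0.2 1.0
   vertex 3.9 1.0 0.9
   vertex 0.9 0.2 1.8
  endloop
 endfacet
 facet normal -0.257 -0.147 -0.955
  outer loop
   vertex 1.3 0.2 1.0
   vertex 0.1 1.0 1.2
   vertex 0.9 2.2 0.8
  endloop
 endfacet
 facet normal -0.007 -0.101 -0.995
  outer loop
   vertex 1.3 0.2 1.0
   vertex 0.9 2.2 0.8
   vertex 3.9 1.0 0.9
  endloop
 endfacet
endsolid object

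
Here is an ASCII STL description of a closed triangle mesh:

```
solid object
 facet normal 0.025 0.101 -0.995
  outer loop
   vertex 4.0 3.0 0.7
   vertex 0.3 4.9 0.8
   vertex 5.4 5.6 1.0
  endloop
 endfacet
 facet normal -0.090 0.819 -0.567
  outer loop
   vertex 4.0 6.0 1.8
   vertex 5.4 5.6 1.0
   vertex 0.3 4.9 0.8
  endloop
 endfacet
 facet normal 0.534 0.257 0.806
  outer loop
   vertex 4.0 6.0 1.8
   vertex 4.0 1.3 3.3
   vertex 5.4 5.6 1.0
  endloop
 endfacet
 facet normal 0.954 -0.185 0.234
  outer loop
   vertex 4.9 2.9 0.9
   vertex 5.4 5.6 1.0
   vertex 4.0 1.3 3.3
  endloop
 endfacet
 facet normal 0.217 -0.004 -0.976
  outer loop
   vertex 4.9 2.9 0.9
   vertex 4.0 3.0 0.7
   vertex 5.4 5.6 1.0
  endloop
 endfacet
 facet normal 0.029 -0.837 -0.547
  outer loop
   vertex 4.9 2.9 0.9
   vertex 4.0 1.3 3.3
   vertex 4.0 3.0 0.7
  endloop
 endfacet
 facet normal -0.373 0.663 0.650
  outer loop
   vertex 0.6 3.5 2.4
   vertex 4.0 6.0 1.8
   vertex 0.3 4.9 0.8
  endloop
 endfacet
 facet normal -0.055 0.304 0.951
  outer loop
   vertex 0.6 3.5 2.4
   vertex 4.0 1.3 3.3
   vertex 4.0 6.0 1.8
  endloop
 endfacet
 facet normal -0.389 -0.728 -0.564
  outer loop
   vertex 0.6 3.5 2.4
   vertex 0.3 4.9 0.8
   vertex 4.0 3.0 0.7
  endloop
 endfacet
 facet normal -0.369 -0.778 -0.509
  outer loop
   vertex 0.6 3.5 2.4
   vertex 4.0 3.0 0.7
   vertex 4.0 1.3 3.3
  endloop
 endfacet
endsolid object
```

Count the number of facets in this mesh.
10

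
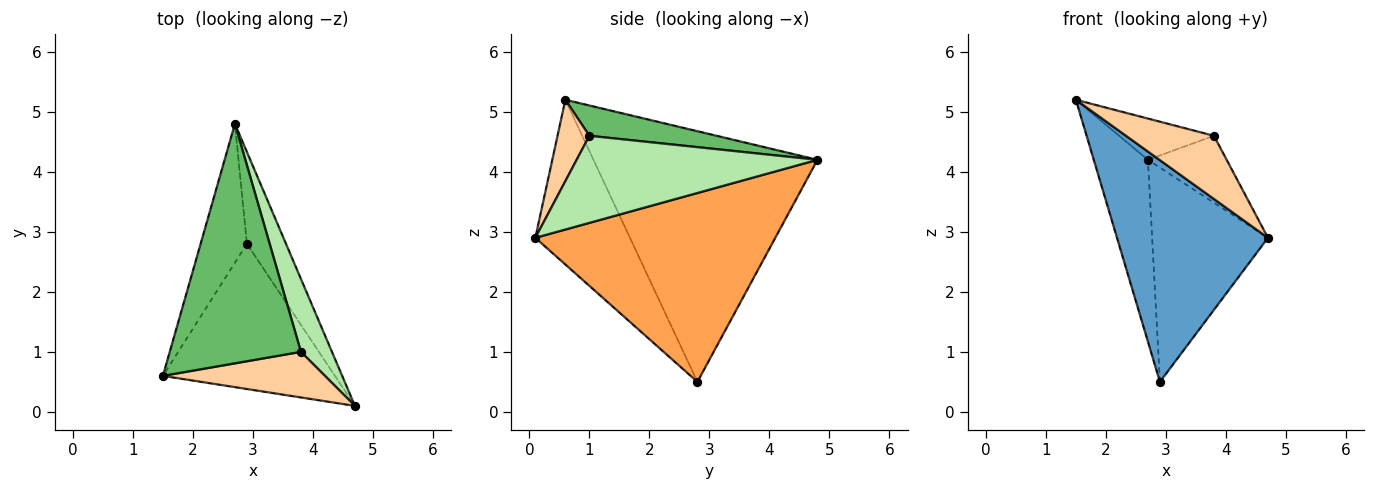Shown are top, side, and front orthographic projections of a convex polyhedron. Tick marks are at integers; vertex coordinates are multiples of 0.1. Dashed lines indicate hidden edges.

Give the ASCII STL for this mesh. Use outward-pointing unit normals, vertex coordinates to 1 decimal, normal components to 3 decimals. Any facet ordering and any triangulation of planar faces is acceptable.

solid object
 facet normal -0.464 -0.741 -0.485
  outer loop
   vertex 2.9 2.8 0.5
   vertex 4.7 0.1 2.9
   vertex 1.5 0.6 5.2
  endloop
 endfacet
 facet normal -0.957 0.231 -0.177
  outer loop
   vertex 2.9 2.8 0.5
   vertex 1.5 0.6 5.2
   vertex 2.7 4.8 4.2
  endloop
 endfacet
 facet normal 0.885 0.427 -0.183
  outer loop
   vertex 2.9 2.8 0.5
   vertex 2.7 4.8 4.2
   vertex 4.7 0.1 2.9
  endloop
 endfacet
 facet normal 0.282 -0.778 0.561
  outer loop
   vertex 3.8 1.0 4.6
   vertex 1.5 0.6 5.2
   vertex 4.7 0.1 2.9
  endloop
 endfacet
 facet normal 0.222 0.165 0.961
  outer loop
   vertex 3.8 1.0 4.6
   vertex 2.7 4.8 4.2
   vertex 1.5 0.6 5.2
  endloop
 endfacet
 facet normal 0.900 0.294 0.321
  outer loop
   vertex 3.8 1.0 4.6
   vertex 4.7 0.1 2.9
   vertex 2.7 4.8 4.2
  endloop
 endfacet
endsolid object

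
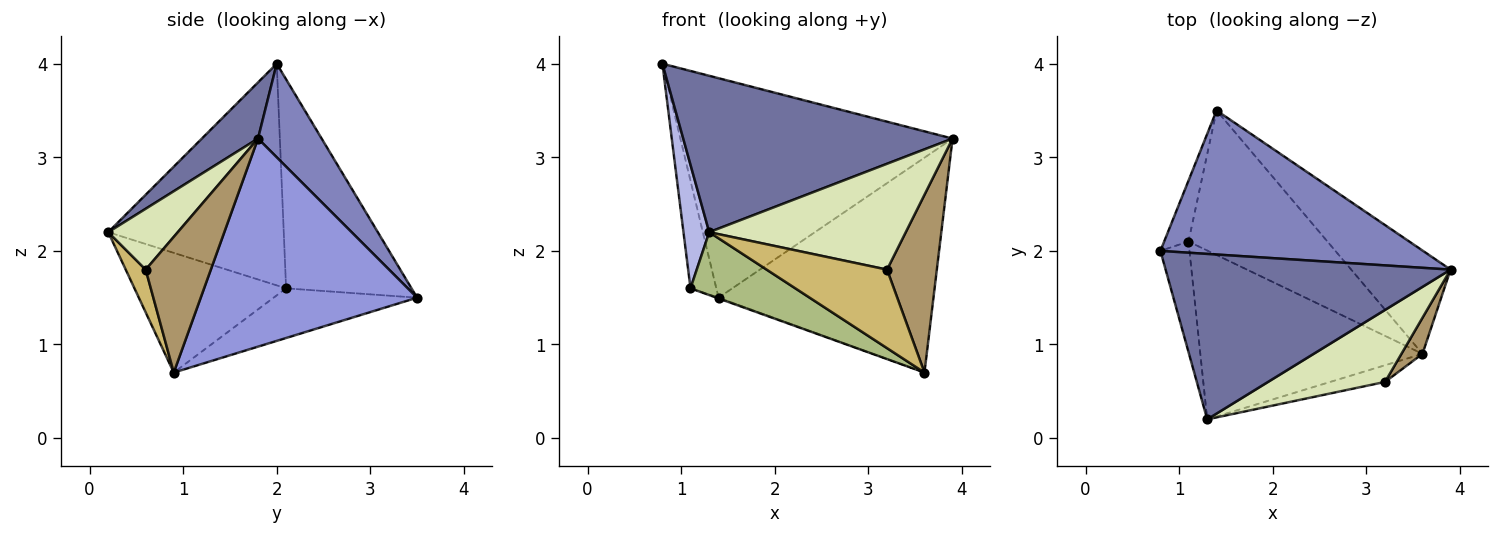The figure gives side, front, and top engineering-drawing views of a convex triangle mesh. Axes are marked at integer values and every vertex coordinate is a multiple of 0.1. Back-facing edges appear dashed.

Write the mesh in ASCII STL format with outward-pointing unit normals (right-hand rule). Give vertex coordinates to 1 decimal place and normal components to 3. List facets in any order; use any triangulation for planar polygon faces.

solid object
 facet normal 0.142 -0.680 0.719
  outer loop
   vertex 1.3 0.2 2.2
   vertex 3.9 1.8 3.2
   vertex 0.8 2.0 4.0
  endloop
 endfacet
 facet normal 0.192 0.821 0.538
  outer loop
   vertex 1.4 3.5 1.5
   vertex 0.8 2.0 4.0
   vertex 3.9 1.8 3.2
  endloop
 endfacet
 facet normal 0.672 0.667 -0.321
  outer loop
   vertex 3.6 0.9 0.7
   vertex 1.4 3.5 1.5
   vertex 3.9 1.8 3.2
  endloop
 endfacet
 facet normal -0.981 -0.144 -0.129
  outer loop
   vertex 1.1 2.1 1.6
   vertex 1.3 0.2 2.2
   vertex 0.8 2.0 4.0
  endloop
 endfacet
 facet normal -0.973 0.200 -0.113
  outer loop
   vertex 1.1 2.1 1.6
   vertex 0.8 2.0 4.0
   vertex 1.4 3.5 1.5
  endloop
 endfacet
 facet normal -0.451 -0.312 -0.837
  outer loop
   vertex 1.1 2.1 1.6
   vertex 3.6 0.9 0.7
   vertex 1.3 0.2 2.2
  endloop
 endfacet
 facet normal -0.337 0.005 -0.942
  outer loop
   vertex 1.1 2.1 1.6
   vertex 1.4 3.5 1.5
   vertex 3.6 0.9 0.7
  endloop
 endfacet
 facet normal 0.281 -0.794 0.540
  outer loop
   vertex 3.2 0.6 1.8
   vertex 3.9 1.8 3.2
   vertex 1.3 0.2 2.2
  endloop
 endfacet
 facet normal 0.789 -0.603 0.122
  outer loop
   vertex 3.2 0.6 1.8
   vertex 3.6 0.9 0.7
   vertex 3.9 1.8 3.2
  endloop
 endfacet
 facet normal 0.160 -0.966 -0.205
  outer loop
   vertex 3.2 0.6 1.8
   vertex 1.3 0.2 2.2
   vertex 3.6 0.9 0.7
  endloop
 endfacet
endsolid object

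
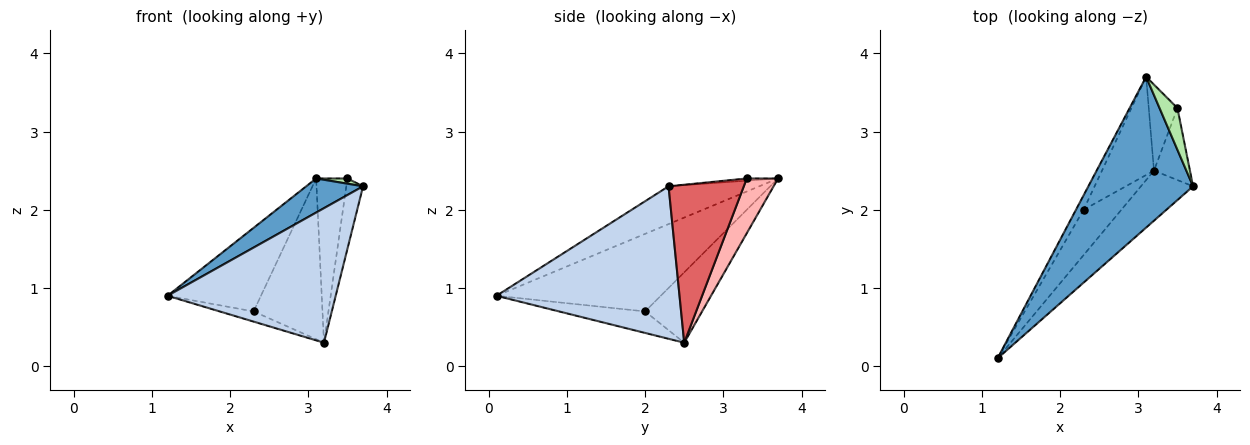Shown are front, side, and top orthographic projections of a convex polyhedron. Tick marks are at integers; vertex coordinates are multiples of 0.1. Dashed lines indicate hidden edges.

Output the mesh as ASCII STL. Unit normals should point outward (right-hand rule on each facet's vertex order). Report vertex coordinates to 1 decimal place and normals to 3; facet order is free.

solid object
 facet normal -0.332 -0.208 0.920
  outer loop
   vertex 3.1 3.7 2.4
   vertex 1.2 0.1 0.9
   vertex 3.7 2.3 2.3
  endloop
 endfacet
 facet normal 0.714 -0.656 -0.244
  outer loop
   vertex 3.2 2.5 0.3
   vertex 3.7 2.3 2.3
   vertex 1.2 0.1 0.9
  endloop
 endfacet
 facet normal -0.866 0.493 -0.085
  outer loop
   vertex 2.3 2.0 0.7
   vertex 1.2 0.1 0.9
   vertex 3.1 3.7 2.4
  endloop
 endfacet
 facet normal -0.485 0.191 -0.853
  outer loop
   vertex 2.3 2.0 0.7
   vertex 3.2 2.5 0.3
   vertex 1.2 0.1 0.9
  endloop
 endfacet
 facet normal -0.577 0.697 -0.426
  outer loop
   vertex 2.3 2.0 0.7
   vertex 3.1 3.7 2.4
   vertex 3.2 2.5 0.3
  endloop
 endfacet
 facet normal -0.123 -0.123 0.985
  outer loop
   vertex 3.5 3.3 2.4
   vertex 3.1 3.7 2.4
   vertex 3.7 2.3 2.3
  endloop
 endfacet
 facet normal 0.953 0.212 -0.217
  outer loop
   vertex 3.5 3.3 2.4
   vertex 3.7 2.3 2.3
   vertex 3.2 2.5 0.3
  endloop
 endfacet
 facet normal 0.663 0.663 -0.347
  outer loop
   vertex 3.5 3.3 2.4
   vertex 3.2 2.5 0.3
   vertex 3.1 3.7 2.4
  endloop
 endfacet
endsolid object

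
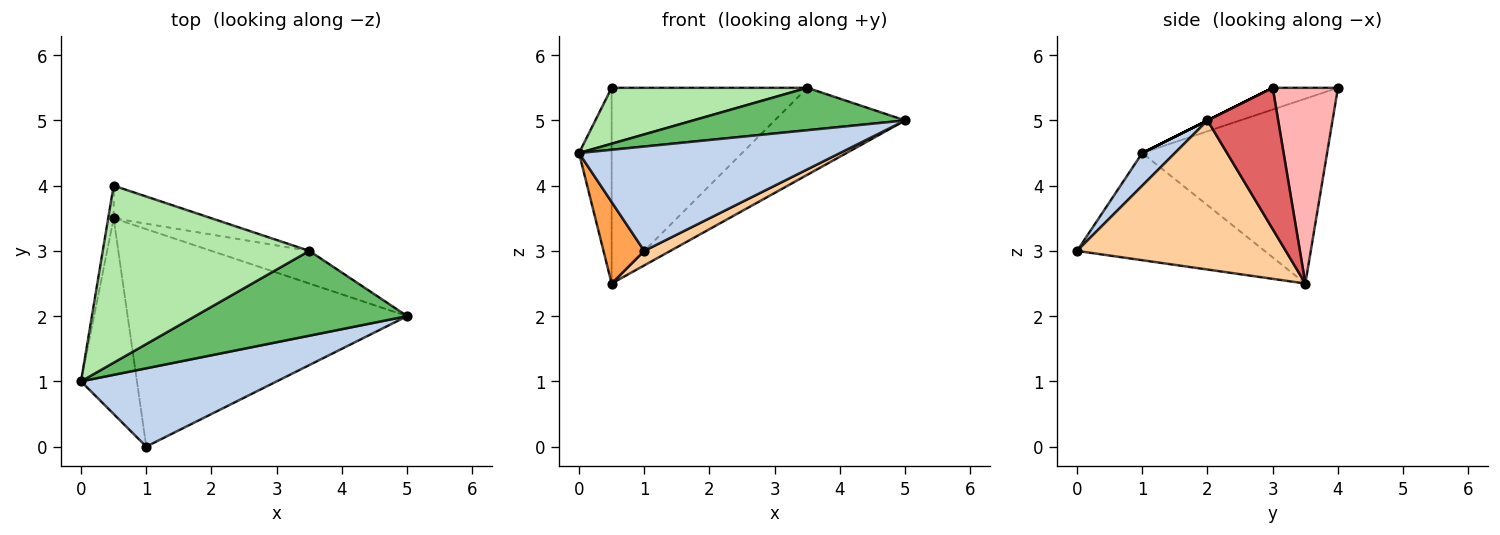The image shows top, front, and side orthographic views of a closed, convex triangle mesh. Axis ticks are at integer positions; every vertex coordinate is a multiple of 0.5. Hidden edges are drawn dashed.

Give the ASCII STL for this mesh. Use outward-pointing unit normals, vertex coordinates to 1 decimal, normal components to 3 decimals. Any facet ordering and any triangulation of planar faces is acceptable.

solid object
 facet normal -0.984 0.174 -0.029
  outer loop
   vertex 0.5 3.5 2.5
   vertex 0.0 1.0 4.5
   vertex 0.5 4.0 5.5
  endloop
 endfacet
 facet normal 0.100 -0.796 0.597
  outer loop
   vertex 1.0 0.0 3.0
   vertex 5.0 2.0 5.0
   vertex 0.0 1.0 4.5
  endloop
 endfacet
 facet normal -0.871 -0.189 -0.454
  outer loop
   vertex 1.0 0.0 3.0
   vertex 0.0 1.0 4.5
   vertex 0.5 3.5 2.5
  endloop
 endfacet
 facet normal 0.470 -0.059 -0.881
  outer loop
   vertex 1.0 0.0 3.0
   vertex 0.5 3.5 2.5
   vertex 5.0 2.0 5.0
  endloop
 endfacet
 facet normal 0.000 -0.447 0.894
  outer loop
   vertex 3.5 3.0 5.5
   vertex 0.0 1.0 4.5
   vertex 5.0 2.0 5.0
  endloop
 endfacet
 facet normal -0.100 -0.300 0.949
  outer loop
   vertex 3.5 3.0 5.5
   vertex 0.5 4.0 5.5
   vertex 0.0 1.0 4.5
  endloop
 endfacet
 facet normal 0.452 0.835 -0.313
  outer loop
   vertex 3.5 3.0 5.5
   vertex 5.0 2.0 5.0
   vertex 0.5 3.5 2.5
  endloop
 endfacet
 facet normal 0.312 0.937 -0.156
  outer loop
   vertex 3.5 3.0 5.5
   vertex 0.5 3.5 2.5
   vertex 0.5 4.0 5.5
  endloop
 endfacet
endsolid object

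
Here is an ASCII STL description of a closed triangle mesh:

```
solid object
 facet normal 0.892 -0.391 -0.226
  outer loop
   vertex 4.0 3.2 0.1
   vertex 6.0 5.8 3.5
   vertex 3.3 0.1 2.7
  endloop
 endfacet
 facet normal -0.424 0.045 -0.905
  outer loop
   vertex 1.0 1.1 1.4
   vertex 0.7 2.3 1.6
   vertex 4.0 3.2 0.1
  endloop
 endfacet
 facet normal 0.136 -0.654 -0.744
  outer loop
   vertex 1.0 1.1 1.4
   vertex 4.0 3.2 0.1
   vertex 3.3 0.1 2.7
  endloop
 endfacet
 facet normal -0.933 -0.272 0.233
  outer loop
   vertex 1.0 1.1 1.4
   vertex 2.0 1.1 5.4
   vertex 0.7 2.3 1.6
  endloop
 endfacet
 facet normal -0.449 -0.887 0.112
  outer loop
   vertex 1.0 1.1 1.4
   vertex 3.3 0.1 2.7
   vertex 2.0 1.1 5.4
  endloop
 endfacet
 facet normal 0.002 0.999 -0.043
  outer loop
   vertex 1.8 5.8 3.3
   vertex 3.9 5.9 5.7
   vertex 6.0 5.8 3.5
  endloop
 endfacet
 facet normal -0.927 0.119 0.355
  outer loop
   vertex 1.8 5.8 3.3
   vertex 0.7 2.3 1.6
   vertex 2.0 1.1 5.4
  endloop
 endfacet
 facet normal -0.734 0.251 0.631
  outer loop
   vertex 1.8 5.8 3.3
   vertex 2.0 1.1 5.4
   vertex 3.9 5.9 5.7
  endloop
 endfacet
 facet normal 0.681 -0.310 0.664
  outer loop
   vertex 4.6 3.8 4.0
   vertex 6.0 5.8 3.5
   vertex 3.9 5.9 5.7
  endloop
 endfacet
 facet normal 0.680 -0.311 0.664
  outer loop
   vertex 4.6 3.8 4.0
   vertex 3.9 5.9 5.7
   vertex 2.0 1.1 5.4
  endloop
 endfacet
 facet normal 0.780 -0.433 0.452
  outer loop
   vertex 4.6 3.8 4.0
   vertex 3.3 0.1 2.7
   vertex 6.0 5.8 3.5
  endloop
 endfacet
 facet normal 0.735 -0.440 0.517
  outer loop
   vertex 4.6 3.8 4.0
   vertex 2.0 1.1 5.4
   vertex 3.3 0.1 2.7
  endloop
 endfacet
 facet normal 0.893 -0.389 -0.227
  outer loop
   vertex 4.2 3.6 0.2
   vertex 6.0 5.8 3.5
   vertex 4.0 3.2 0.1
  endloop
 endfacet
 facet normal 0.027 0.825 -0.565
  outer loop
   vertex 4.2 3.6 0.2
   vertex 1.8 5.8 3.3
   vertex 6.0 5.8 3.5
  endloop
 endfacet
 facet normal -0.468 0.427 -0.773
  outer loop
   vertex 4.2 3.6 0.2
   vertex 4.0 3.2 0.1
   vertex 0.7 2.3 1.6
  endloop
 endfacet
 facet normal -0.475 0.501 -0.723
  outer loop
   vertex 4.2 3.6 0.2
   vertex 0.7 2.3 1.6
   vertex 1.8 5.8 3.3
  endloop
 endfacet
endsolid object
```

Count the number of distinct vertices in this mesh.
10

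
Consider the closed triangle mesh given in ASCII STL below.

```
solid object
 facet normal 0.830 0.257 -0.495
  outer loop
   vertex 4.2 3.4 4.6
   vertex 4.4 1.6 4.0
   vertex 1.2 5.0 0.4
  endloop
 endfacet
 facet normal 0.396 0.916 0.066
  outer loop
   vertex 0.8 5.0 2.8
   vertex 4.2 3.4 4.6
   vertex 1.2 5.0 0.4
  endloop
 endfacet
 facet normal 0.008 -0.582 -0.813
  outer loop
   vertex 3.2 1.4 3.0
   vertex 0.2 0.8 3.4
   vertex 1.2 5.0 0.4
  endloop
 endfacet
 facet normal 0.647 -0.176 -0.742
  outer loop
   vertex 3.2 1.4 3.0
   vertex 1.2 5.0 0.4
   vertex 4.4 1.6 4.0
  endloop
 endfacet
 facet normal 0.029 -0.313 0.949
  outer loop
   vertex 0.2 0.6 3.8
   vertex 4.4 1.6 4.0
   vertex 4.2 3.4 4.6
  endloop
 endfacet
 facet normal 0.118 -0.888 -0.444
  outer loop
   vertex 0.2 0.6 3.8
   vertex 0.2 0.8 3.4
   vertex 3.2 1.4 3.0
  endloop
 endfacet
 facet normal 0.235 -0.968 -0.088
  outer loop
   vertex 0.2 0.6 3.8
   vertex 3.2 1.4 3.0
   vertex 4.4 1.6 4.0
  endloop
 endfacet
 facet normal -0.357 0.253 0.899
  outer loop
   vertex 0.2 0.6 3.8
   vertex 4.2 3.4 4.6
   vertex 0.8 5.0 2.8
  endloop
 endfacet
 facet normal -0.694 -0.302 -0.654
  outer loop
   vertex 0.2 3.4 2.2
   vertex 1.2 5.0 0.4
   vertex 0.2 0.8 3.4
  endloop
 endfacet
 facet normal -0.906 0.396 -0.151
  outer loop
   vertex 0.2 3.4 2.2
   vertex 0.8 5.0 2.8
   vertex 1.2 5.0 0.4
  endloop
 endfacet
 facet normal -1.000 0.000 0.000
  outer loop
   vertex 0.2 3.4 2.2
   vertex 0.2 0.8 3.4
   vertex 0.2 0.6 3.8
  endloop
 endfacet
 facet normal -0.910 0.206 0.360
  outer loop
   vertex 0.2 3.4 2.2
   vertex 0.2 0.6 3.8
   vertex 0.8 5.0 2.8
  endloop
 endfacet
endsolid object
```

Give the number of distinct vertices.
8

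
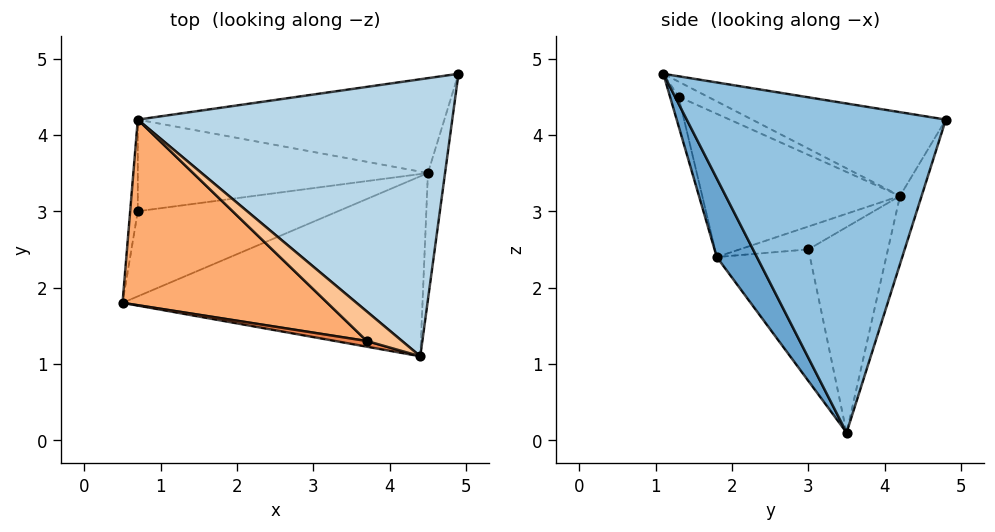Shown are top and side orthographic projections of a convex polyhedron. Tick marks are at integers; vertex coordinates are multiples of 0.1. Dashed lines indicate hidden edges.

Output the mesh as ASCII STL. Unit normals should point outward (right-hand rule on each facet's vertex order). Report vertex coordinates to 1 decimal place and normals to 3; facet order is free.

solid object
 facet normal 0.118 -0.885 -0.450
  outer loop
   vertex 4.5 3.5 0.1
   vertex 4.4 1.1 4.8
   vertex 0.5 1.8 2.4
  endloop
 endfacet
 facet normal 0.989 -0.142 -0.051
  outer loop
   vertex 4.5 3.5 0.1
   vertex 4.9 4.8 4.2
   vertex 4.4 1.1 4.8
  endloop
 endfacet
 facet normal -0.253 0.188 0.949
  outer loop
   vertex 0.7 4.2 3.2
   vertex 4.4 1.1 4.8
   vertex 4.9 4.8 4.2
  endloop
 endfacet
 facet normal -0.066 0.953 -0.296
  outer loop
   vertex 0.7 4.2 3.2
   vertex 4.9 4.8 4.2
   vertex 4.5 3.5 0.1
  endloop
 endfacet
 facet normal -0.418 -0.790 0.449
  outer loop
   vertex 3.7 1.3 4.5
   vertex 0.5 1.8 2.4
   vertex 4.4 1.1 4.8
  endloop
 endfacet
 facet normal -0.559 -0.220 0.799
  outer loop
   vertex 3.7 1.3 4.5
   vertex 0.7 4.2 3.2
   vertex 0.5 1.8 2.4
  endloop
 endfacet
 facet normal -0.392 0.006 0.920
  outer loop
   vertex 3.7 1.3 4.5
   vertex 4.4 1.1 4.8
   vertex 0.7 4.2 3.2
  endloop
 endfacet
 facet normal -0.542 0.159 -0.825
  outer loop
   vertex 0.7 3.0 2.5
   vertex 4.5 3.5 0.1
   vertex 0.5 1.8 2.4
  endloop
 endfacet
 facet normal -0.933 0.181 -0.311
  outer loop
   vertex 0.7 3.0 2.5
   vertex 0.5 1.8 2.4
   vertex 0.7 4.2 3.2
  endloop
 endfacet
 facet normal -0.522 0.430 -0.737
  outer loop
   vertex 0.7 3.0 2.5
   vertex 0.7 4.2 3.2
   vertex 4.5 3.5 0.1
  endloop
 endfacet
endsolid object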